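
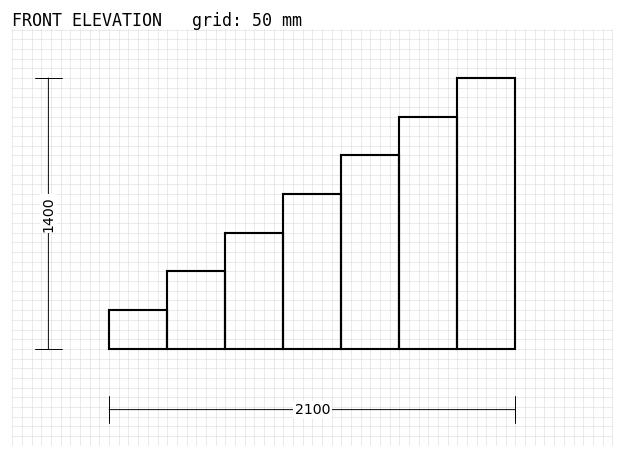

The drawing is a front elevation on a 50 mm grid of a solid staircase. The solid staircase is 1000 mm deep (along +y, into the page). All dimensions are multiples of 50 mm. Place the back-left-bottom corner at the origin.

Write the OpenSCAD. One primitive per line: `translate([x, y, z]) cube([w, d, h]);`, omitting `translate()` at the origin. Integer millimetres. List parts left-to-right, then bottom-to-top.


cube([300, 1000, 200]);
translate([300, 0, 0]) cube([300, 1000, 400]);
translate([600, 0, 0]) cube([300, 1000, 600]);
translate([900, 0, 0]) cube([300, 1000, 800]);
translate([1200, 0, 0]) cube([300, 1000, 1000]);
translate([1500, 0, 0]) cube([300, 1000, 1200]);
translate([1800, 0, 0]) cube([300, 1000, 1400]);


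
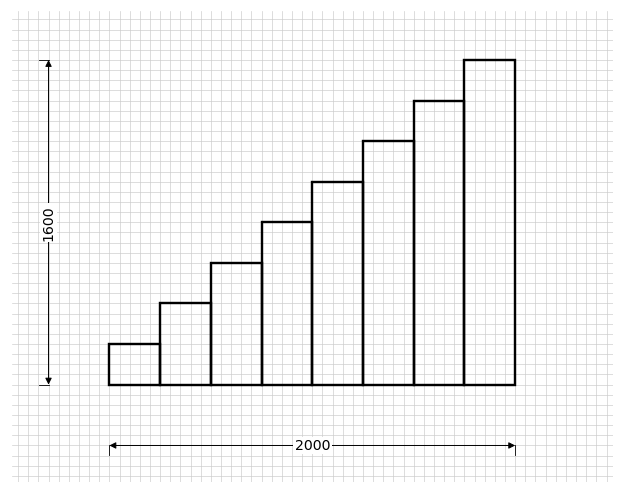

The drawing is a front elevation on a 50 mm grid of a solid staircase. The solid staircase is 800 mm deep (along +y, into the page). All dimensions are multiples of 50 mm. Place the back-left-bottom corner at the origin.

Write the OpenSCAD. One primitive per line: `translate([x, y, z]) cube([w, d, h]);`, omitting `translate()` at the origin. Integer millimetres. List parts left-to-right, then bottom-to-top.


cube([250, 800, 200]);
translate([250, 0, 0]) cube([250, 800, 400]);
translate([500, 0, 0]) cube([250, 800, 600]);
translate([750, 0, 0]) cube([250, 800, 800]);
translate([1000, 0, 0]) cube([250, 800, 1000]);
translate([1250, 0, 0]) cube([250, 800, 1200]);
translate([1500, 0, 0]) cube([250, 800, 1400]);
translate([1750, 0, 0]) cube([250, 800, 1600]);


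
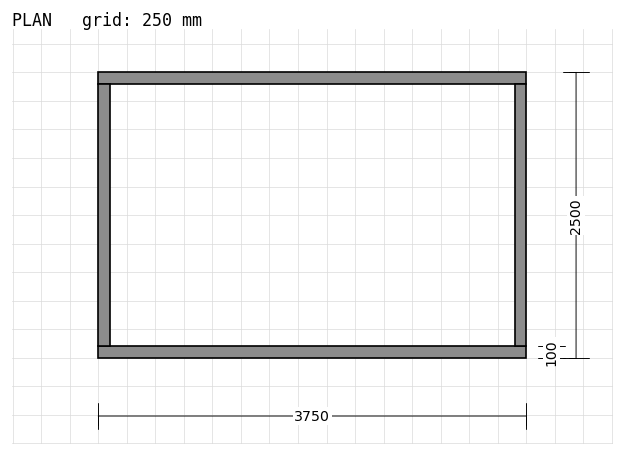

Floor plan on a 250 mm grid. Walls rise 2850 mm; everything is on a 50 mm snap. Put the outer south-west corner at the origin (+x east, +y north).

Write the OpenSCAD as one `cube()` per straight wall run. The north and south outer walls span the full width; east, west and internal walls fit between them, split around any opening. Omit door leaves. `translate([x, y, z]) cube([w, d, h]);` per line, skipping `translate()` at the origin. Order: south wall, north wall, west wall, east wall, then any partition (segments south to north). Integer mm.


cube([3750, 100, 2850]);
translate([0, 2400, 0]) cube([3750, 100, 2850]);
translate([0, 100, 0]) cube([100, 2300, 2850]);
translate([3650, 100, 0]) cube([100, 2300, 2850]);


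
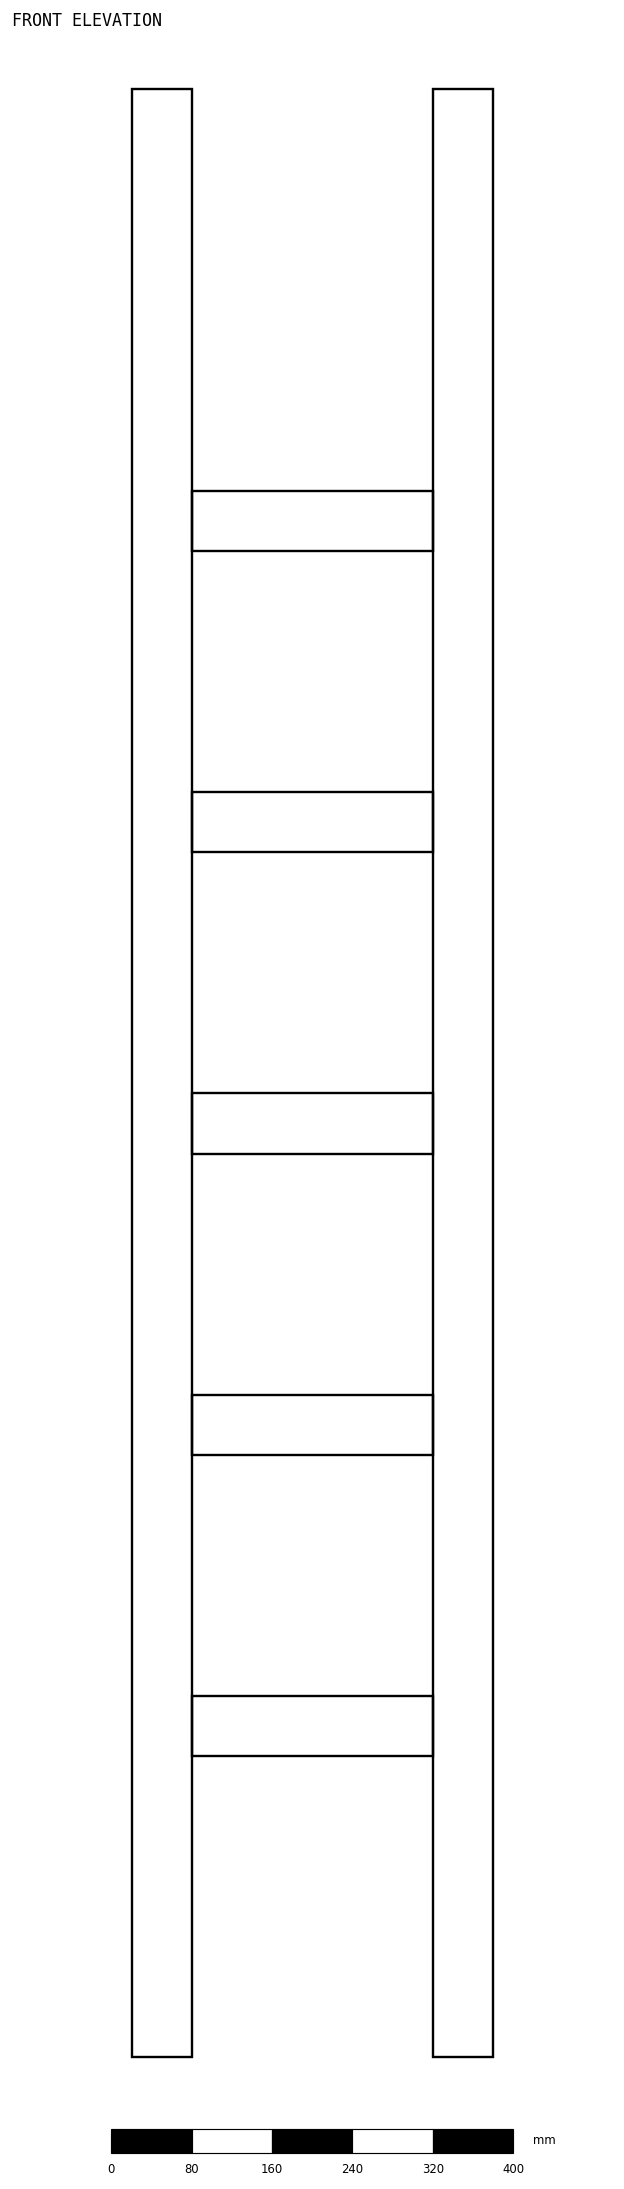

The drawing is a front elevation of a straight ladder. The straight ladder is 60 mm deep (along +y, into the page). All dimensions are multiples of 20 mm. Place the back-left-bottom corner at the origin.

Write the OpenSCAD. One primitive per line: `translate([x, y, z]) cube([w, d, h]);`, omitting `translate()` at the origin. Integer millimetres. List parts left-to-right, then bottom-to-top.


cube([60, 60, 1960]);
translate([60, 0, 300]) cube([240, 60, 60]);
translate([60, 0, 600]) cube([240, 60, 60]);
translate([60, 0, 900]) cube([240, 60, 60]);
translate([60, 0, 1200]) cube([240, 60, 60]);
translate([60, 0, 1500]) cube([240, 60, 60]);
translate([300, 0, 0]) cube([60, 60, 1960]);


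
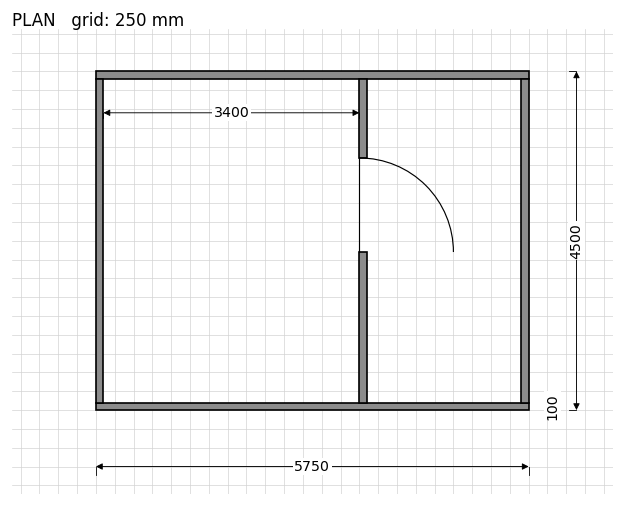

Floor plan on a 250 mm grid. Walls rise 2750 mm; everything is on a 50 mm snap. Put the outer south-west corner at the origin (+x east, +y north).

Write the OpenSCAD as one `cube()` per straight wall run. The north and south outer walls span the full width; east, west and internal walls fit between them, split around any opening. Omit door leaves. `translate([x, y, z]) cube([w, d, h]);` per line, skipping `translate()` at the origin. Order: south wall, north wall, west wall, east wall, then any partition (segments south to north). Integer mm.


cube([5750, 100, 2750]);
translate([0, 4400, 0]) cube([5750, 100, 2750]);
translate([0, 100, 0]) cube([100, 4300, 2750]);
translate([5650, 100, 0]) cube([100, 4300, 2750]);
translate([3500, 100, 0]) cube([100, 2000, 2750]);
translate([3500, 3350, 0]) cube([100, 1050, 2750]);


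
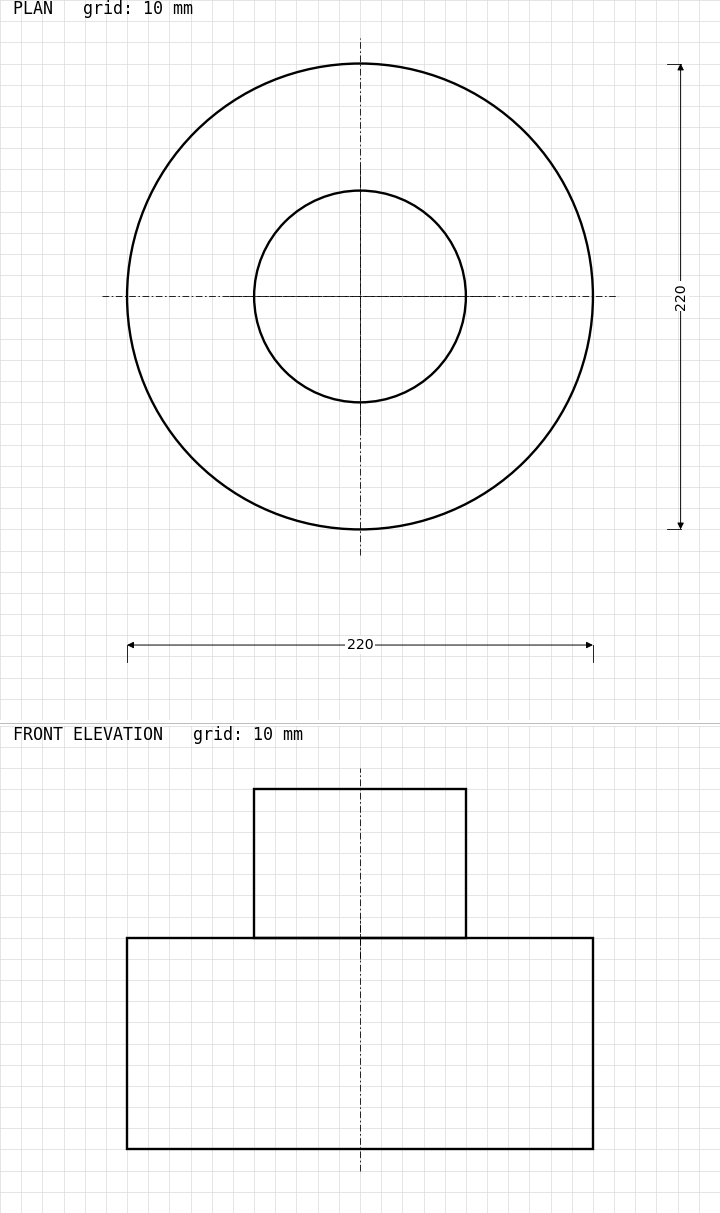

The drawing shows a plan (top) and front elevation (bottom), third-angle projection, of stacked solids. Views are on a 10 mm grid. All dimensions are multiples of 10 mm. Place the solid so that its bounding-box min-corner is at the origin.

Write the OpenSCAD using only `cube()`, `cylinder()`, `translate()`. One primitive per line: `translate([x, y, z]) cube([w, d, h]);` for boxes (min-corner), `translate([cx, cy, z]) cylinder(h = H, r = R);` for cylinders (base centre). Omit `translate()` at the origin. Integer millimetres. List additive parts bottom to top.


translate([110, 110, 0]) cylinder(h = 100, r = 110);
translate([110, 110, 100]) cylinder(h = 70, r = 50);


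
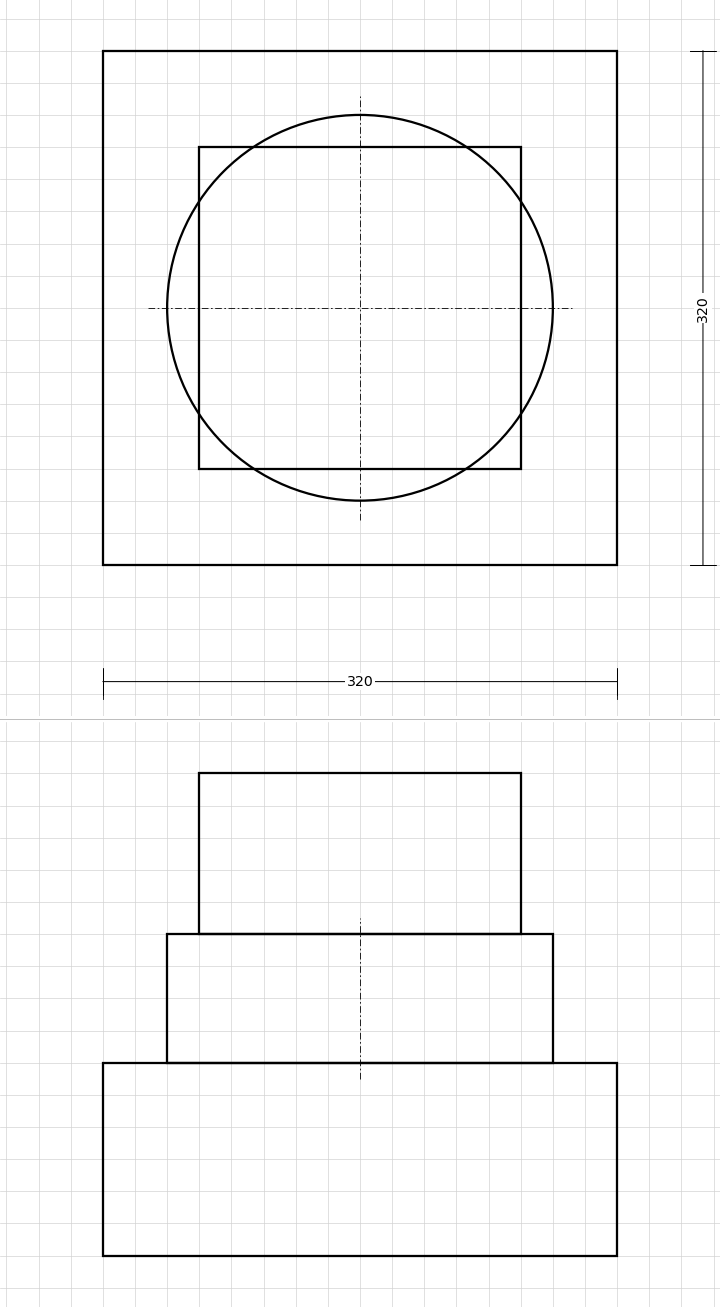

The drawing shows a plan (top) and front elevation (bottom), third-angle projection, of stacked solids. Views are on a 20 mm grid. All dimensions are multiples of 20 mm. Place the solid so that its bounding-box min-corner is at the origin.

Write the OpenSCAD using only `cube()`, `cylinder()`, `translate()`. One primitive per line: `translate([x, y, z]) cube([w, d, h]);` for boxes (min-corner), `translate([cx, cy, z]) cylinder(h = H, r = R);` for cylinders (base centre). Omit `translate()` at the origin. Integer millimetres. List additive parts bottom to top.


cube([320, 320, 120]);
translate([160, 160, 120]) cylinder(h = 80, r = 120);
translate([60, 60, 200]) cube([200, 200, 100]);


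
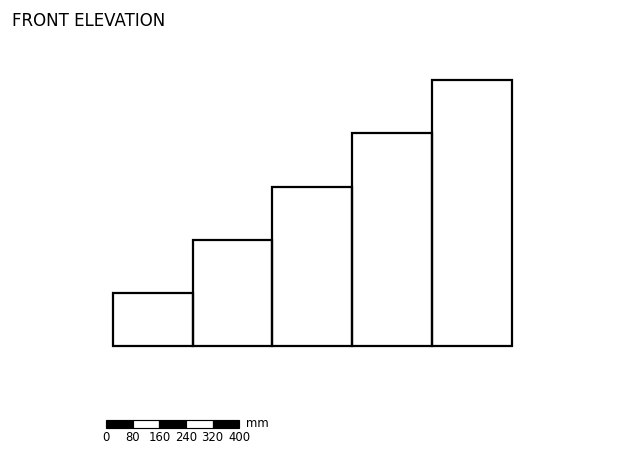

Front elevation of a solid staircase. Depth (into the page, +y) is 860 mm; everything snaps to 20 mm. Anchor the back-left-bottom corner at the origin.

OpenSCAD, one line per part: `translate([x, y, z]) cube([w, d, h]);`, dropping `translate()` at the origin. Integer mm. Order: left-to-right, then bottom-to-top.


cube([240, 860, 160]);
translate([240, 0, 0]) cube([240, 860, 320]);
translate([480, 0, 0]) cube([240, 860, 480]);
translate([720, 0, 0]) cube([240, 860, 640]);
translate([960, 0, 0]) cube([240, 860, 800]);


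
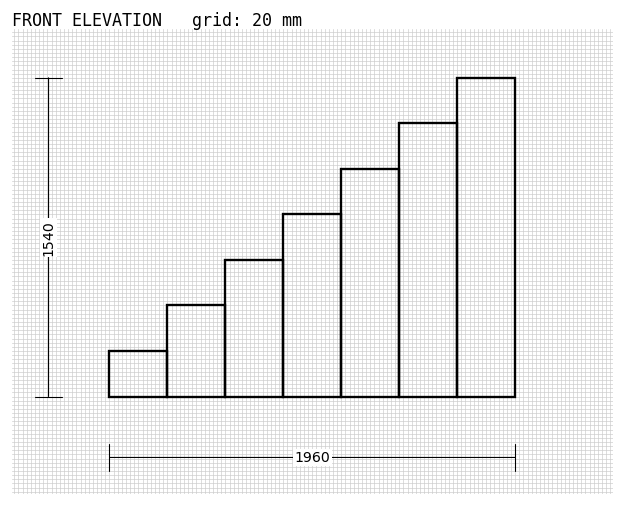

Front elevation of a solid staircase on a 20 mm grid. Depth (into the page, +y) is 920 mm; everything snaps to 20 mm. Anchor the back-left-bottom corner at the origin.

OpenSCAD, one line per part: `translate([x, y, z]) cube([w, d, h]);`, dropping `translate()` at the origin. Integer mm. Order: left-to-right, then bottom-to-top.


cube([280, 920, 220]);
translate([280, 0, 0]) cube([280, 920, 440]);
translate([560, 0, 0]) cube([280, 920, 660]);
translate([840, 0, 0]) cube([280, 920, 880]);
translate([1120, 0, 0]) cube([280, 920, 1100]);
translate([1400, 0, 0]) cube([280, 920, 1320]);
translate([1680, 0, 0]) cube([280, 920, 1540]);


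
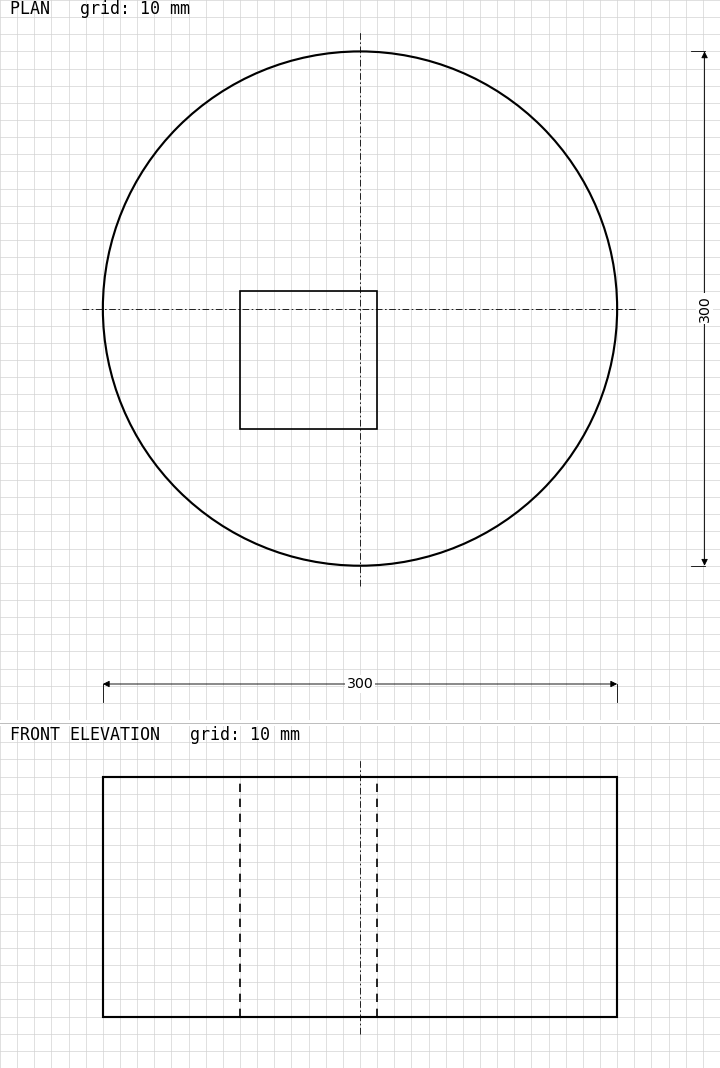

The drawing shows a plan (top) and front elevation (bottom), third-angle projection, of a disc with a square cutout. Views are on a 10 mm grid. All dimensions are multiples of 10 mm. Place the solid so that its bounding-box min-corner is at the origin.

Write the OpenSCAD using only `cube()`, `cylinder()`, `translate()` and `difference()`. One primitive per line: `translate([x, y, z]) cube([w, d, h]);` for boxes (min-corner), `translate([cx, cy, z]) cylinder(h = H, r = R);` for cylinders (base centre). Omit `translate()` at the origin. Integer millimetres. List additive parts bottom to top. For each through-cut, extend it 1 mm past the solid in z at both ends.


difference() {
  translate([150, 150, 0]) cylinder(h = 140, r = 150);
  translate([80, 80, -1]) cube([80, 80, 142]);
}


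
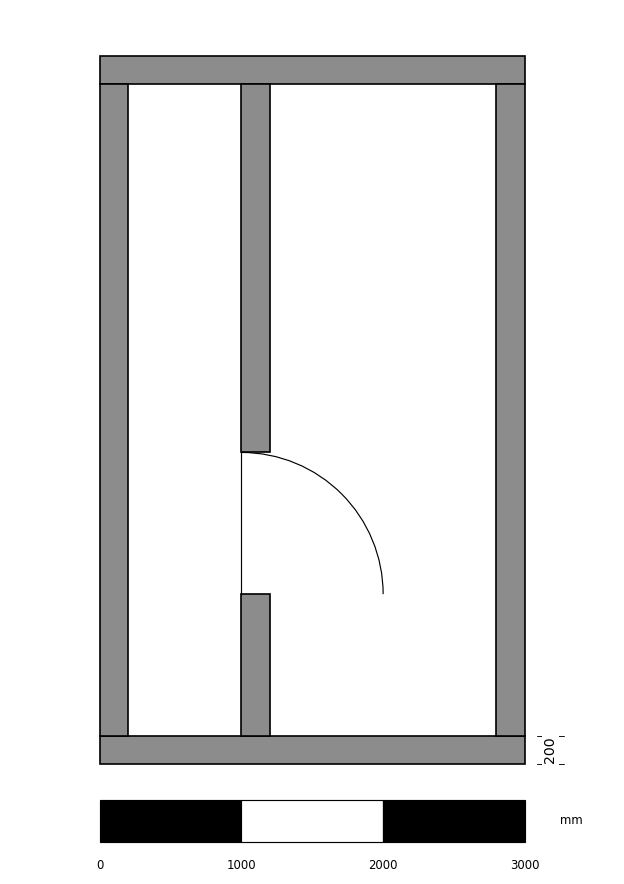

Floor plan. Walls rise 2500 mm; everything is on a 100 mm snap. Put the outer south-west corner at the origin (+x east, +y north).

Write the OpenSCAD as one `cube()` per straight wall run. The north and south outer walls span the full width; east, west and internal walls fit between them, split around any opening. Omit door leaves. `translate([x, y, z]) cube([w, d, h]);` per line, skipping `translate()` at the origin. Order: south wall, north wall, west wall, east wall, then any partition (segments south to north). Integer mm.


cube([3000, 200, 2500]);
translate([0, 4800, 0]) cube([3000, 200, 2500]);
translate([0, 200, 0]) cube([200, 4600, 2500]);
translate([2800, 200, 0]) cube([200, 4600, 2500]);
translate([1000, 200, 0]) cube([200, 1000, 2500]);
translate([1000, 2200, 0]) cube([200, 2600, 2500]);


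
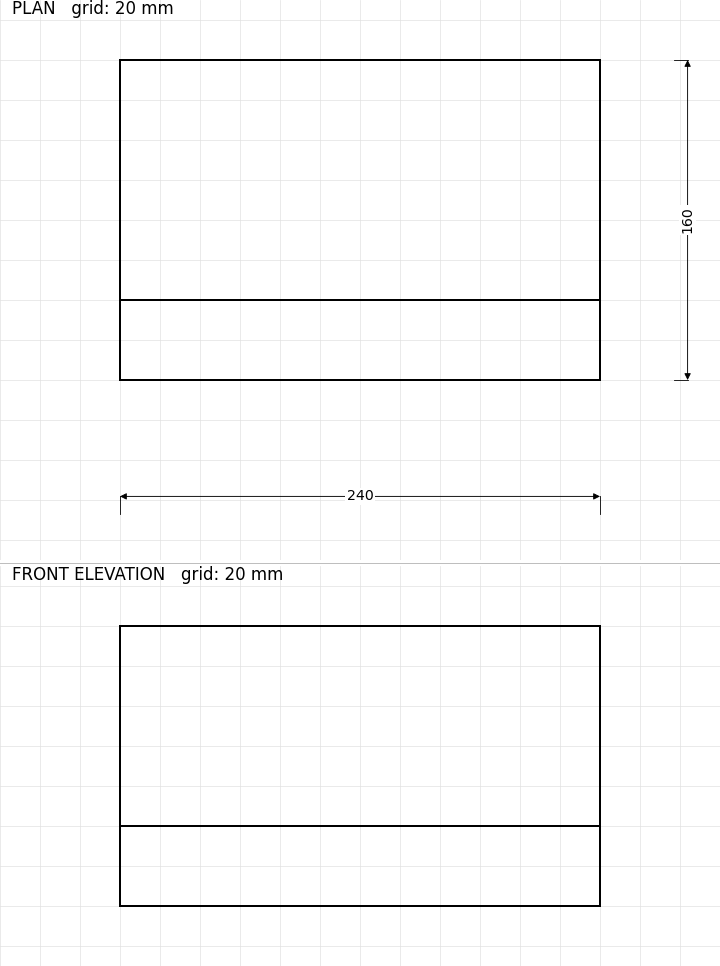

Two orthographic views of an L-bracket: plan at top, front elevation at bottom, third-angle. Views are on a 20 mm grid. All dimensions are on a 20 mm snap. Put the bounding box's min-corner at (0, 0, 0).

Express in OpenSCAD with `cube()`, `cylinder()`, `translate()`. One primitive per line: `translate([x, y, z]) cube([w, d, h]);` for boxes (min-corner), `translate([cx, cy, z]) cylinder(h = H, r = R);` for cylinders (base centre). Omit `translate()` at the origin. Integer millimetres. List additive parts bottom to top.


cube([240, 160, 40]);
translate([0, 0, 40]) cube([240, 40, 100]);


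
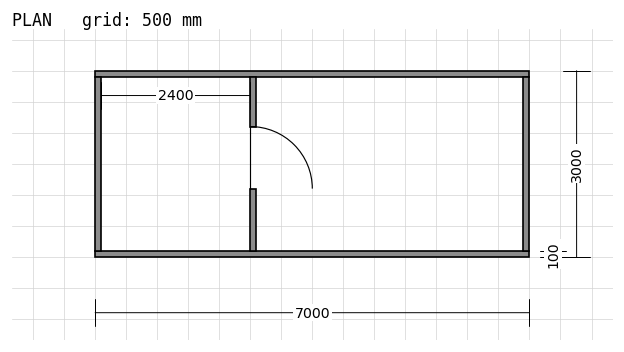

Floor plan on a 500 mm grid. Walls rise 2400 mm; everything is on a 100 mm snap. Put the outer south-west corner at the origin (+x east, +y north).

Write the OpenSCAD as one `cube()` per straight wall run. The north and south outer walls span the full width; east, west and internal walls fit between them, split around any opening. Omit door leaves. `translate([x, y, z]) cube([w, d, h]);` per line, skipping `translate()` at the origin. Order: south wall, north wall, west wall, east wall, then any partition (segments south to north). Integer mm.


cube([7000, 100, 2400]);
translate([0, 2900, 0]) cube([7000, 100, 2400]);
translate([0, 100, 0]) cube([100, 2800, 2400]);
translate([6900, 100, 0]) cube([100, 2800, 2400]);
translate([2500, 100, 0]) cube([100, 1000, 2400]);
translate([2500, 2100, 0]) cube([100, 800, 2400]);


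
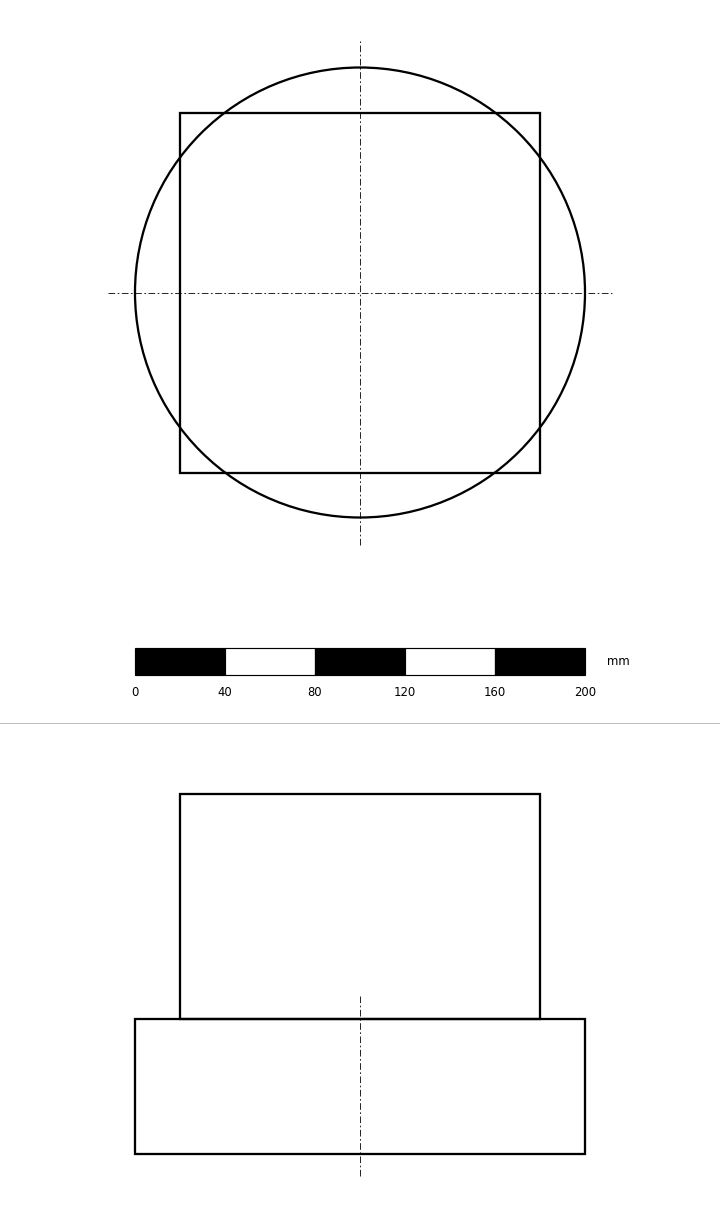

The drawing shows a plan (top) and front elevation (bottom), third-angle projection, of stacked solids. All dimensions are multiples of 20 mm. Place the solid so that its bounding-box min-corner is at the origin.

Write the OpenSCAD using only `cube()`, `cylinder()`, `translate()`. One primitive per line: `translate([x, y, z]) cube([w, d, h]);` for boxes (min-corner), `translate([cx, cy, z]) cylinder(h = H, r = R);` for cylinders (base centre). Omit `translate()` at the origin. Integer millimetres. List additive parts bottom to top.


translate([100, 100, 0]) cylinder(h = 60, r = 100);
translate([20, 20, 60]) cube([160, 160, 100]);


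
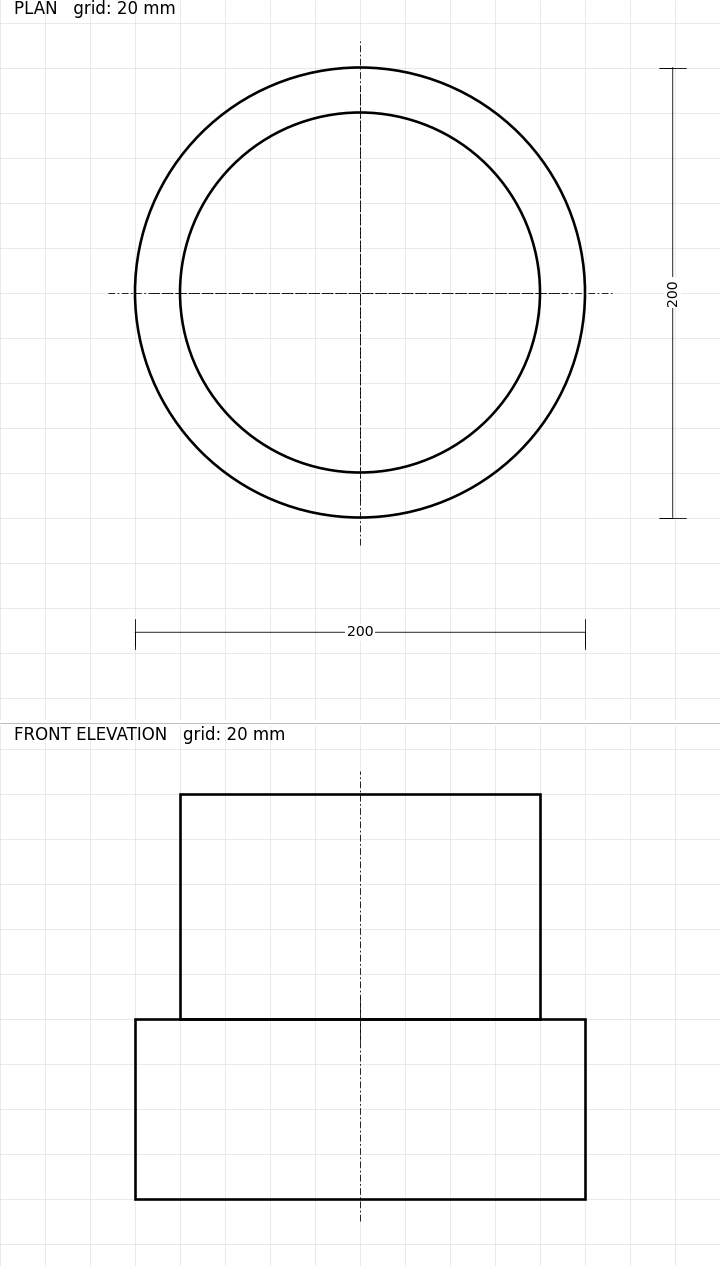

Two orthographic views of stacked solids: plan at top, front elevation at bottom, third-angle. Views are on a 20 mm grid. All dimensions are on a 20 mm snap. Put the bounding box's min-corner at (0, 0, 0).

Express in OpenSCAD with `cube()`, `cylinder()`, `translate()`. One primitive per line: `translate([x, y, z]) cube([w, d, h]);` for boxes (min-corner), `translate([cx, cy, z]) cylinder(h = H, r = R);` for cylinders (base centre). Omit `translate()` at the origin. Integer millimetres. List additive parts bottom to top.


translate([100, 100, 0]) cylinder(h = 80, r = 100);
translate([100, 100, 80]) cylinder(h = 100, r = 80);


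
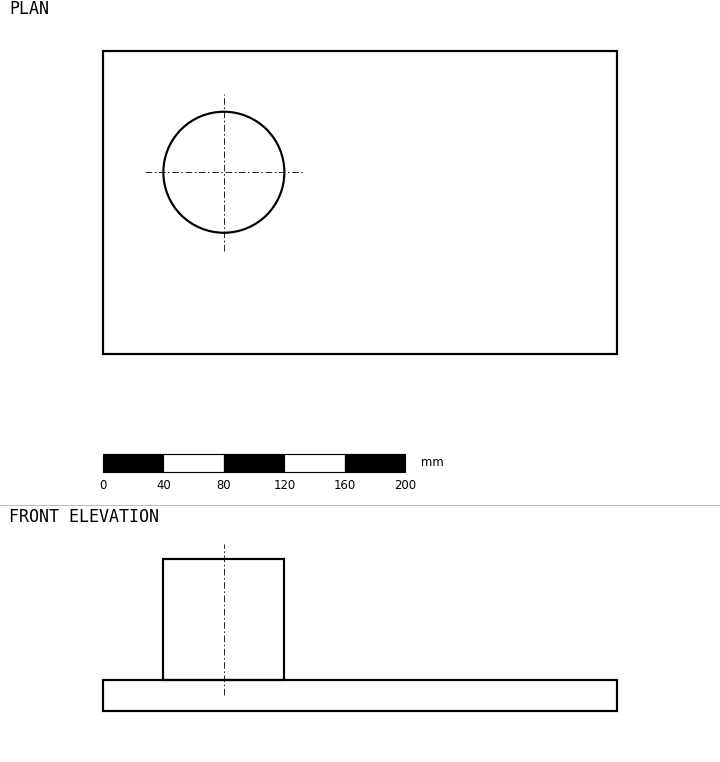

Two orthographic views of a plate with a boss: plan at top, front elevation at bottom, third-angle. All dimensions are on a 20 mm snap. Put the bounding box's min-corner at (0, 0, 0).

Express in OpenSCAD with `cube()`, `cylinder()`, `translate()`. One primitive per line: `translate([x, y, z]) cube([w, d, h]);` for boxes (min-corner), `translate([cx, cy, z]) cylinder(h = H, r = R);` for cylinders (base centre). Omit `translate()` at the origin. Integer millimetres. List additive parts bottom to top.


cube([340, 200, 20]);
translate([80, 120, 20]) cylinder(h = 80, r = 40);


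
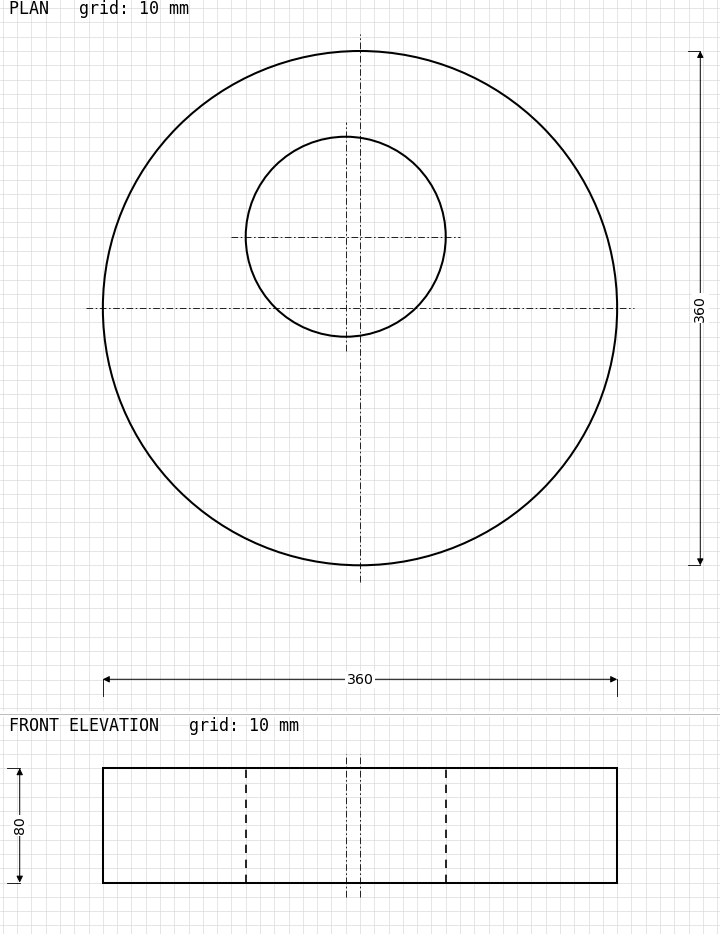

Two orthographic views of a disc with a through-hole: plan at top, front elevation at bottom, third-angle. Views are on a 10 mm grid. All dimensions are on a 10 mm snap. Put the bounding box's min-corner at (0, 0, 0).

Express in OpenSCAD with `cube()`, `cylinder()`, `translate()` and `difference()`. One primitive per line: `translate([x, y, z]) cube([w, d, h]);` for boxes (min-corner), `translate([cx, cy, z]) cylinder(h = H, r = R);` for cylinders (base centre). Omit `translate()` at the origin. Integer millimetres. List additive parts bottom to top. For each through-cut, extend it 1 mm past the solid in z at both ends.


difference() {
  translate([180, 180, 0]) cylinder(h = 80, r = 180);
  translate([170, 230, -1]) cylinder(h = 82, r = 70);
}


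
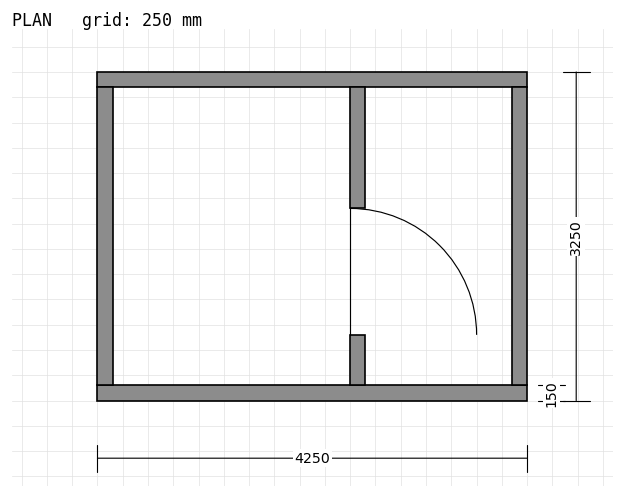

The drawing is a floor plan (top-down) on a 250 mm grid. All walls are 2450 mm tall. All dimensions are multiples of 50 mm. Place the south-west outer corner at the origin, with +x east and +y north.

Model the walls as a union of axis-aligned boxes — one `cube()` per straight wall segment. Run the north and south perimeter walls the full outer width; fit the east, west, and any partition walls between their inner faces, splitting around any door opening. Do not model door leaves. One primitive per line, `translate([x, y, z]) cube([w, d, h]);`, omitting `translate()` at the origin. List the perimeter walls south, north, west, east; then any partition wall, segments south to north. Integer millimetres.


cube([4250, 150, 2450]);
translate([0, 3100, 0]) cube([4250, 150, 2450]);
translate([0, 150, 0]) cube([150, 2950, 2450]);
translate([4100, 150, 0]) cube([150, 2950, 2450]);
translate([2500, 150, 0]) cube([150, 500, 2450]);
translate([2500, 1900, 0]) cube([150, 1200, 2450]);


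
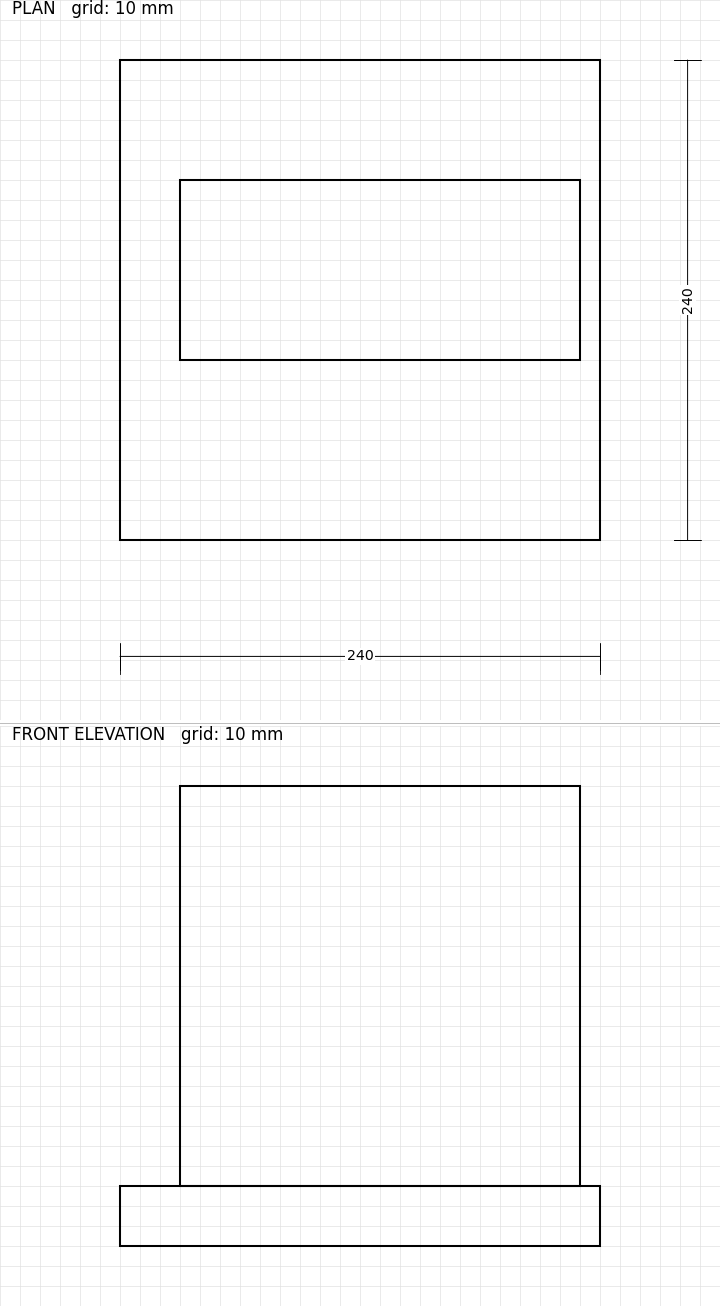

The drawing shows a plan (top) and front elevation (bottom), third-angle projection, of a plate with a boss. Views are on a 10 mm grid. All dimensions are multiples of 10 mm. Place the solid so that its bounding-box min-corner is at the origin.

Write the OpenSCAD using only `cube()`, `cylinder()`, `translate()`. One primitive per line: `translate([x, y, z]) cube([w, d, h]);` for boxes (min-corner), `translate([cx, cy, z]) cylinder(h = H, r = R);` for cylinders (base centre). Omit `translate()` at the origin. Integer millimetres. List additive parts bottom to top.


cube([240, 240, 30]);
translate([30, 90, 30]) cube([200, 90, 200]);


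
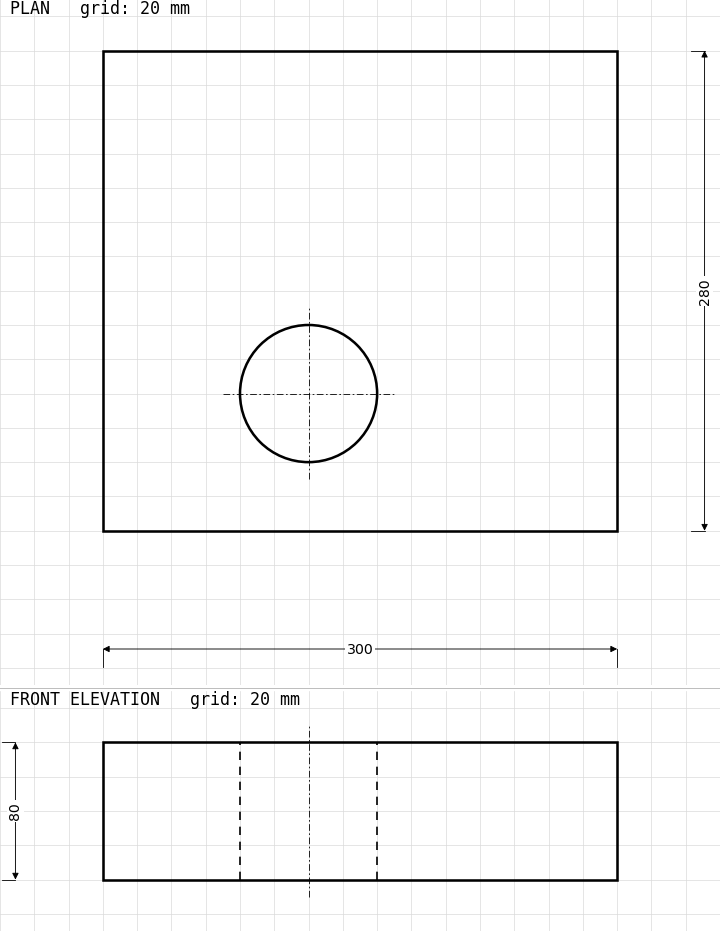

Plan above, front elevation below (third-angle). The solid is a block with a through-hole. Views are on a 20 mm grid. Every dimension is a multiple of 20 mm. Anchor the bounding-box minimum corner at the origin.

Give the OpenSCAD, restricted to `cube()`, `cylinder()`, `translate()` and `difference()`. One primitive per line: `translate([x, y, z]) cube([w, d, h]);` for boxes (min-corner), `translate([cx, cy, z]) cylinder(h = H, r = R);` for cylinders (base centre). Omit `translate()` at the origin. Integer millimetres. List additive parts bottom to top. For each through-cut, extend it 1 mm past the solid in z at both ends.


difference() {
  cube([300, 280, 80]);
  translate([120, 80, -1]) cylinder(h = 82, r = 40);
}


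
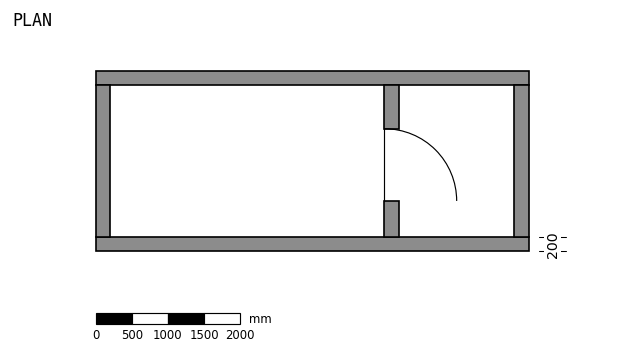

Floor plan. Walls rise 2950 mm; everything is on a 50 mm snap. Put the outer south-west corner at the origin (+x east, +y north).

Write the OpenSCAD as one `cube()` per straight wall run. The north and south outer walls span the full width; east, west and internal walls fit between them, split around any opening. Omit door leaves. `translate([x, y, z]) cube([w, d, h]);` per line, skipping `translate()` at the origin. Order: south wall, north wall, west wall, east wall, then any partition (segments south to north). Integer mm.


cube([6000, 200, 2950]);
translate([0, 2300, 0]) cube([6000, 200, 2950]);
translate([0, 200, 0]) cube([200, 2100, 2950]);
translate([5800, 200, 0]) cube([200, 2100, 2950]);
translate([4000, 200, 0]) cube([200, 500, 2950]);
translate([4000, 1700, 0]) cube([200, 600, 2950]);


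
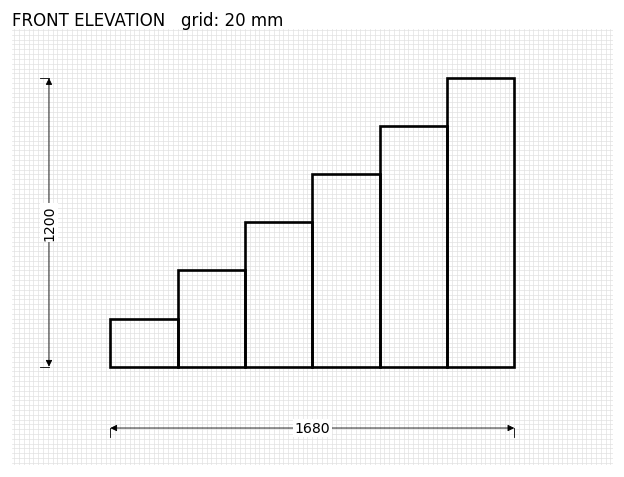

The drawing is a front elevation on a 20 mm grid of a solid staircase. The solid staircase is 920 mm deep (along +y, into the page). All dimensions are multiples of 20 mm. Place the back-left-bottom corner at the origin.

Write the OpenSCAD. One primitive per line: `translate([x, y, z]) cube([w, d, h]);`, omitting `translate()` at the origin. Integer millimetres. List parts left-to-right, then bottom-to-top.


cube([280, 920, 200]);
translate([280, 0, 0]) cube([280, 920, 400]);
translate([560, 0, 0]) cube([280, 920, 600]);
translate([840, 0, 0]) cube([280, 920, 800]);
translate([1120, 0, 0]) cube([280, 920, 1000]);
translate([1400, 0, 0]) cube([280, 920, 1200]);


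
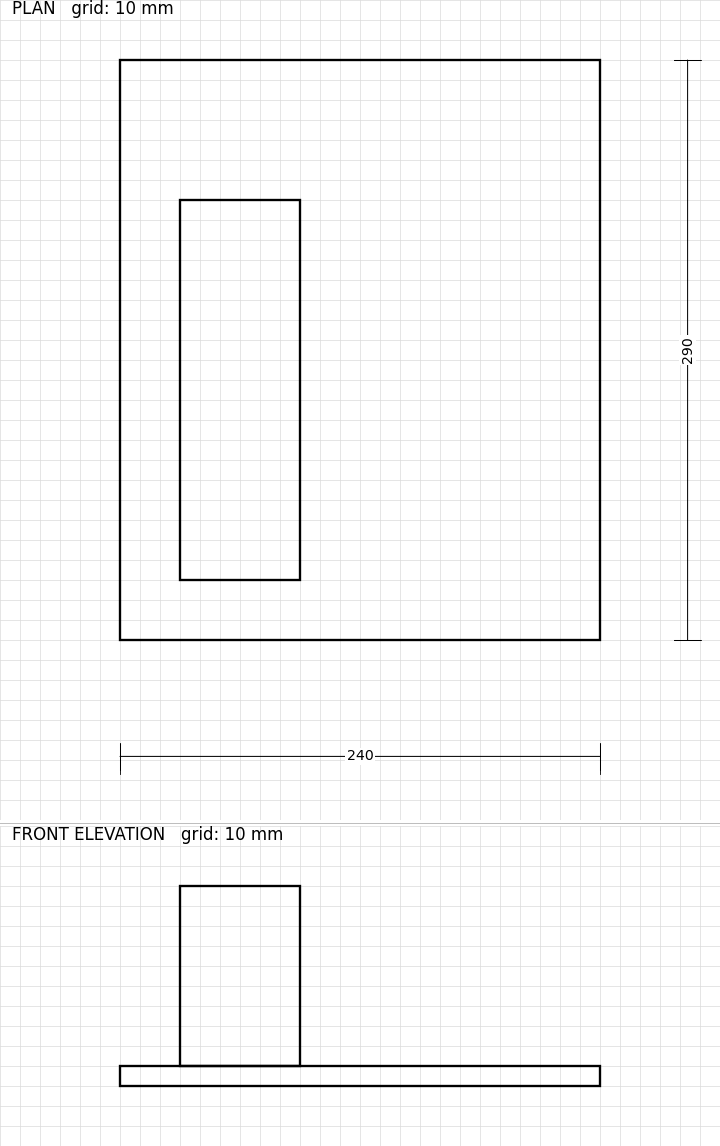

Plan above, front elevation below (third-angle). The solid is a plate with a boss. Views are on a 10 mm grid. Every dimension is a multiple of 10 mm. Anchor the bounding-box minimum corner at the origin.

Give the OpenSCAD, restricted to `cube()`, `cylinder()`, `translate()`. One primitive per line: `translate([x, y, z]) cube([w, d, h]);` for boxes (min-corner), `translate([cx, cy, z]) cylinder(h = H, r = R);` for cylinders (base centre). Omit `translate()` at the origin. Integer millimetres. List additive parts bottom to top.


cube([240, 290, 10]);
translate([30, 30, 10]) cube([60, 190, 90]);


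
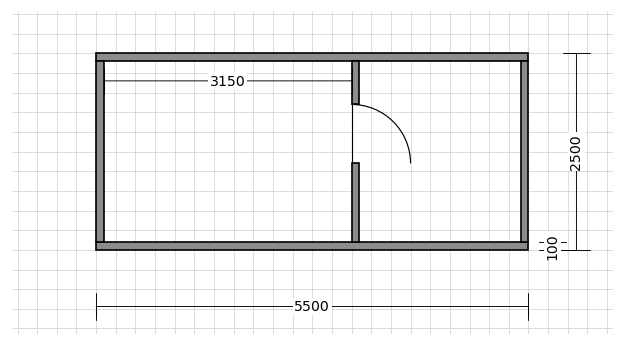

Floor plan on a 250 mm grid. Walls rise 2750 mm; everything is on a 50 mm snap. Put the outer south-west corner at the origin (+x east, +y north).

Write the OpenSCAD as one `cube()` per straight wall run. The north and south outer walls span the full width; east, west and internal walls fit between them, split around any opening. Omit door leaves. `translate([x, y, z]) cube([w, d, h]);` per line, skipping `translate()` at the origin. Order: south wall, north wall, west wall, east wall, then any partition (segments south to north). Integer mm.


cube([5500, 100, 2750]);
translate([0, 2400, 0]) cube([5500, 100, 2750]);
translate([0, 100, 0]) cube([100, 2300, 2750]);
translate([5400, 100, 0]) cube([100, 2300, 2750]);
translate([3250, 100, 0]) cube([100, 1000, 2750]);
translate([3250, 1850, 0]) cube([100, 550, 2750]);


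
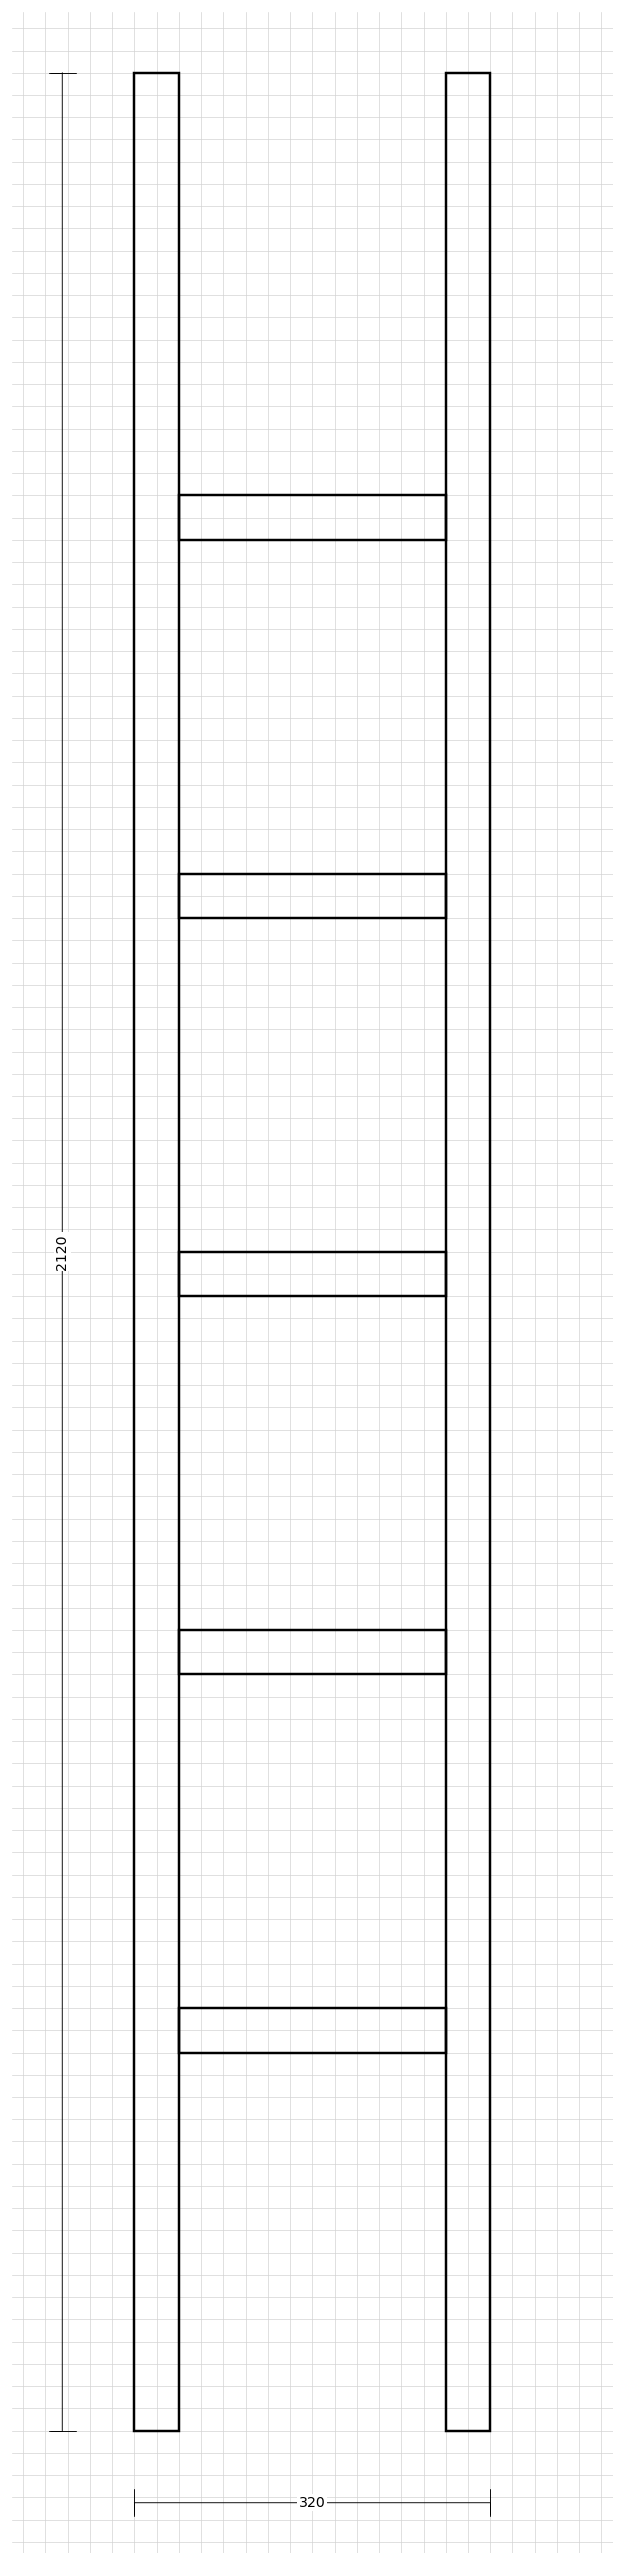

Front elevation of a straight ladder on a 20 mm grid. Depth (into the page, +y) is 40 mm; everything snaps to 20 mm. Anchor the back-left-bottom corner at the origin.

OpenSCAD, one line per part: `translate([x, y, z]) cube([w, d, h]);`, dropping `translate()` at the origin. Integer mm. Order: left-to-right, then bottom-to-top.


cube([40, 40, 2120]);
translate([40, 0, 340]) cube([240, 40, 40]);
translate([40, 0, 680]) cube([240, 40, 40]);
translate([40, 0, 1020]) cube([240, 40, 40]);
translate([40, 0, 1360]) cube([240, 40, 40]);
translate([40, 0, 1700]) cube([240, 40, 40]);
translate([280, 0, 0]) cube([40, 40, 2120]);


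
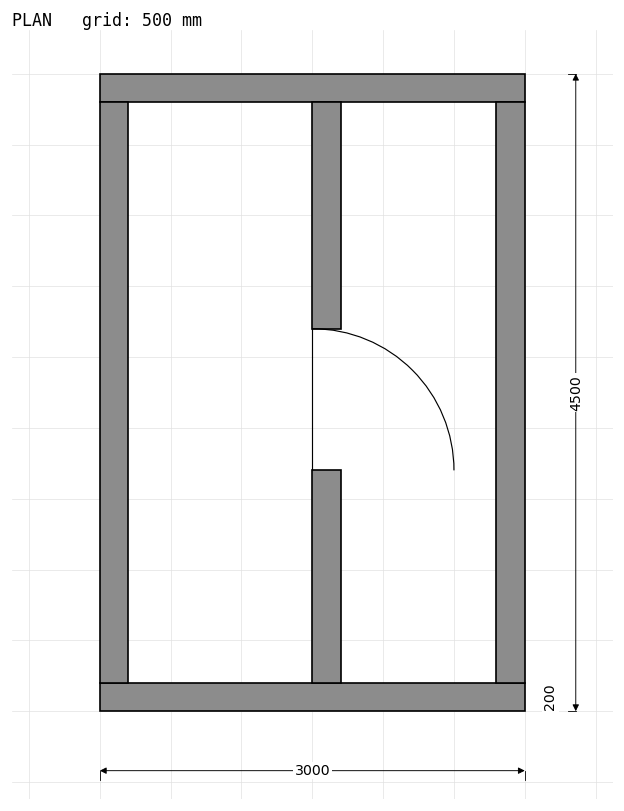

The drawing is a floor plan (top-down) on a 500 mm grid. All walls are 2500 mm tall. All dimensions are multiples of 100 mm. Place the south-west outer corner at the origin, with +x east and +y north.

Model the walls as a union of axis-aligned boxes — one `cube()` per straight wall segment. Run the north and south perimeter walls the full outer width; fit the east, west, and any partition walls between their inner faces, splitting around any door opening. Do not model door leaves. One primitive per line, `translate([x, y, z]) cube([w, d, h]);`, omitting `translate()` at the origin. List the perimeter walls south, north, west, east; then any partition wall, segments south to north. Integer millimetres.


cube([3000, 200, 2500]);
translate([0, 4300, 0]) cube([3000, 200, 2500]);
translate([0, 200, 0]) cube([200, 4100, 2500]);
translate([2800, 200, 0]) cube([200, 4100, 2500]);
translate([1500, 200, 0]) cube([200, 1500, 2500]);
translate([1500, 2700, 0]) cube([200, 1600, 2500]);


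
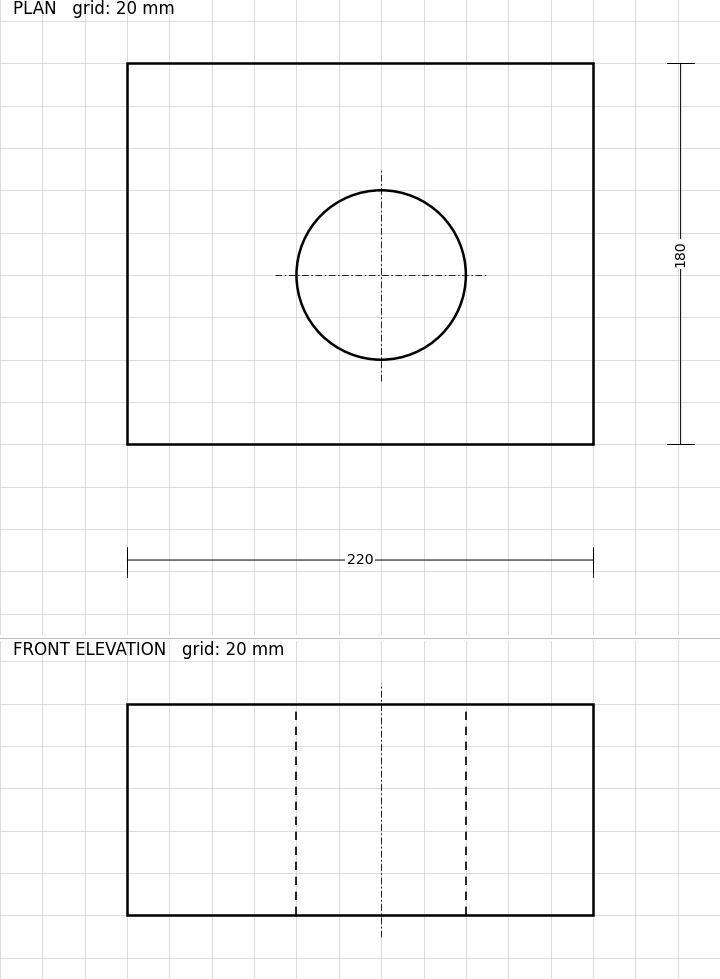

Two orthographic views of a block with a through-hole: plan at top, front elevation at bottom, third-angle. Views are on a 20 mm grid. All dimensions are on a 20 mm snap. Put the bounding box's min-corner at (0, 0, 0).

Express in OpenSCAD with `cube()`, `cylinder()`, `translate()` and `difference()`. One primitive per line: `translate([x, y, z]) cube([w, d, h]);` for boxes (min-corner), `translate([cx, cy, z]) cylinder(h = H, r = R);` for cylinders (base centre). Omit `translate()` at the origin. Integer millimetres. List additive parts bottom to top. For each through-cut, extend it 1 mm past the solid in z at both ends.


difference() {
  cube([220, 180, 100]);
  translate([120, 80, -1]) cylinder(h = 102, r = 40);
}


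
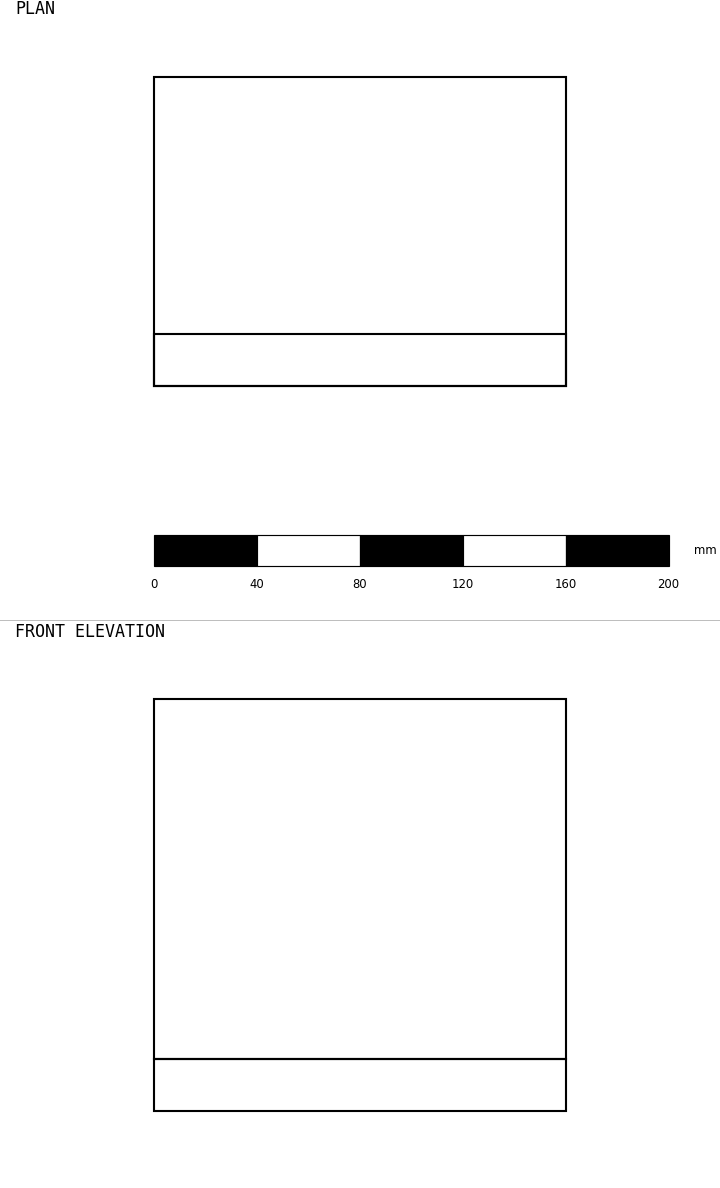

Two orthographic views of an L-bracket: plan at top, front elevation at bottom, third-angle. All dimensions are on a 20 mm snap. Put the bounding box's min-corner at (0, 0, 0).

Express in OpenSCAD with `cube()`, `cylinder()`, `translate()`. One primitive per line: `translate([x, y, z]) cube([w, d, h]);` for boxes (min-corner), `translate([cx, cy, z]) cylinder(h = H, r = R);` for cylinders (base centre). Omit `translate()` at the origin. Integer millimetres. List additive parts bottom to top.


cube([160, 120, 20]);
translate([0, 0, 20]) cube([160, 20, 140]);


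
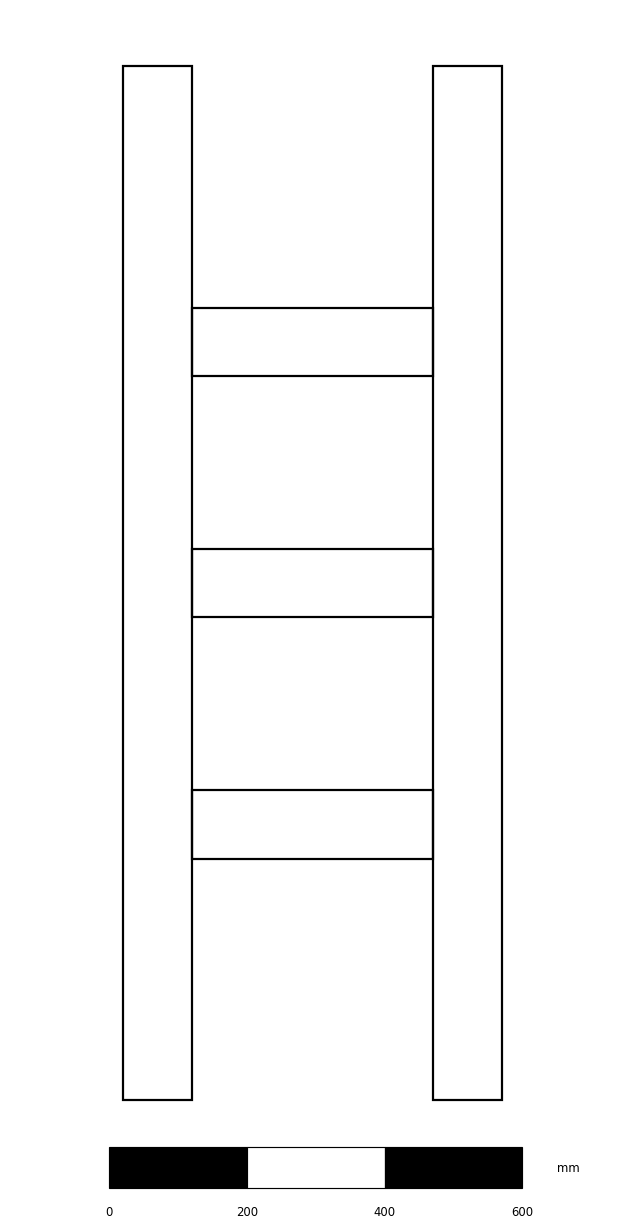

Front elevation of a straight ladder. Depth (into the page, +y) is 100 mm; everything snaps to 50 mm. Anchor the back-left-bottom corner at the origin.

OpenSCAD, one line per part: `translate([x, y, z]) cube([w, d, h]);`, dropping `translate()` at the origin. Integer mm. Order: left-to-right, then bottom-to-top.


cube([100, 100, 1500]);
translate([100, 0, 350]) cube([350, 100, 100]);
translate([100, 0, 700]) cube([350, 100, 100]);
translate([100, 0, 1050]) cube([350, 100, 100]);
translate([450, 0, 0]) cube([100, 100, 1500]);


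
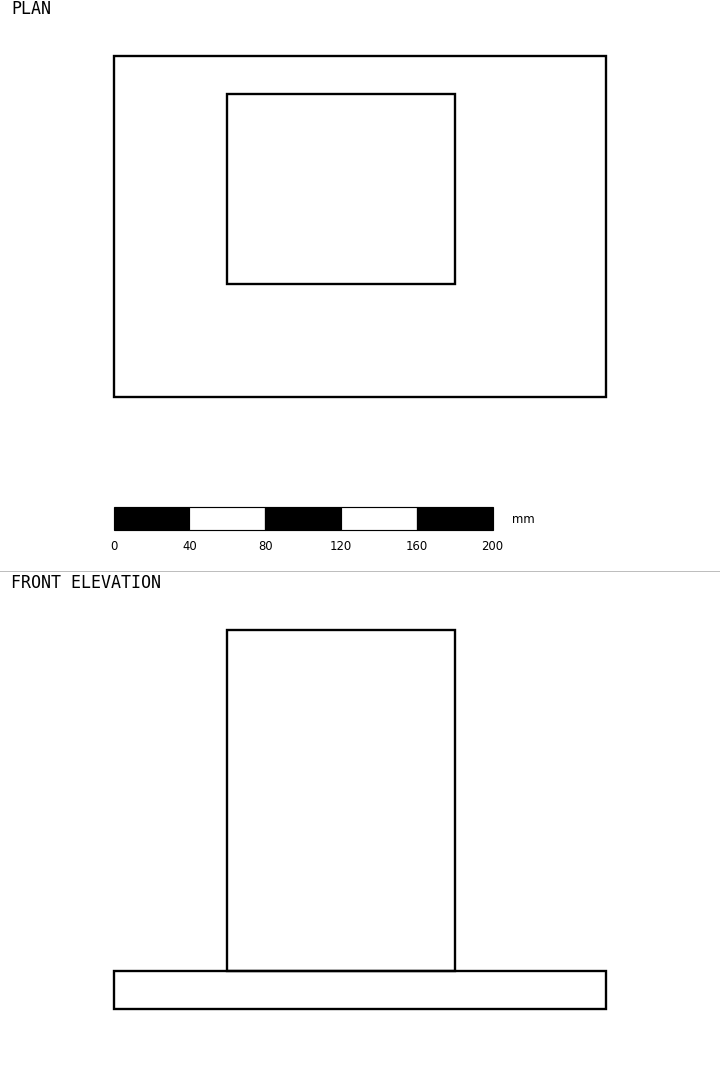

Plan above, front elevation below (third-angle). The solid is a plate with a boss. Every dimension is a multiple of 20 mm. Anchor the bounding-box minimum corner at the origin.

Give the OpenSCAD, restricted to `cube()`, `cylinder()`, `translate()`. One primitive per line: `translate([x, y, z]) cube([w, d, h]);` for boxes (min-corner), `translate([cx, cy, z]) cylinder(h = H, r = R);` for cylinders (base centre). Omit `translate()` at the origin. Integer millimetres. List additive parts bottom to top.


cube([260, 180, 20]);
translate([60, 60, 20]) cube([120, 100, 180]);


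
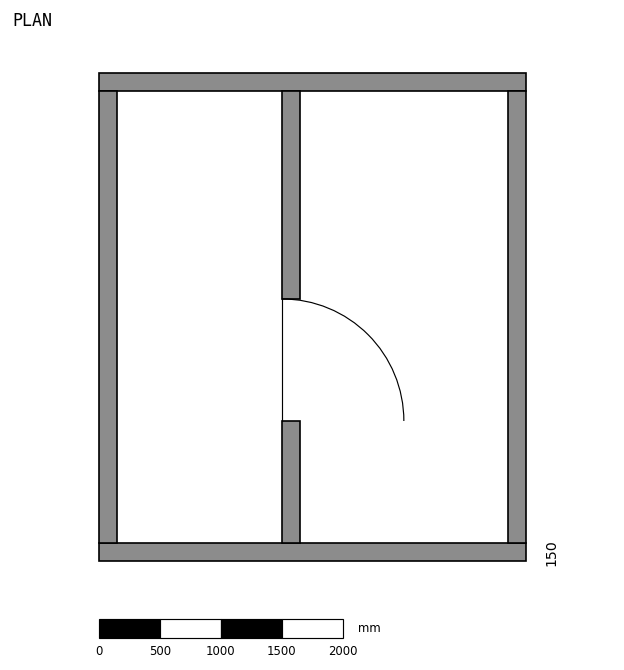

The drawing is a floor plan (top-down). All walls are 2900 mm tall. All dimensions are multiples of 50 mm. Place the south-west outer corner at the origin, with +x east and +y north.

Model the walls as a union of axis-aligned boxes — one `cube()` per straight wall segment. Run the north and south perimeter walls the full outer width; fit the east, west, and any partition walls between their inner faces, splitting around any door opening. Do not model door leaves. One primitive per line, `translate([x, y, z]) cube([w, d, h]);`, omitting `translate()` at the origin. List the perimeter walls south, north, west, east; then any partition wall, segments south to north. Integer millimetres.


cube([3500, 150, 2900]);
translate([0, 3850, 0]) cube([3500, 150, 2900]);
translate([0, 150, 0]) cube([150, 3700, 2900]);
translate([3350, 150, 0]) cube([150, 3700, 2900]);
translate([1500, 150, 0]) cube([150, 1000, 2900]);
translate([1500, 2150, 0]) cube([150, 1700, 2900]);


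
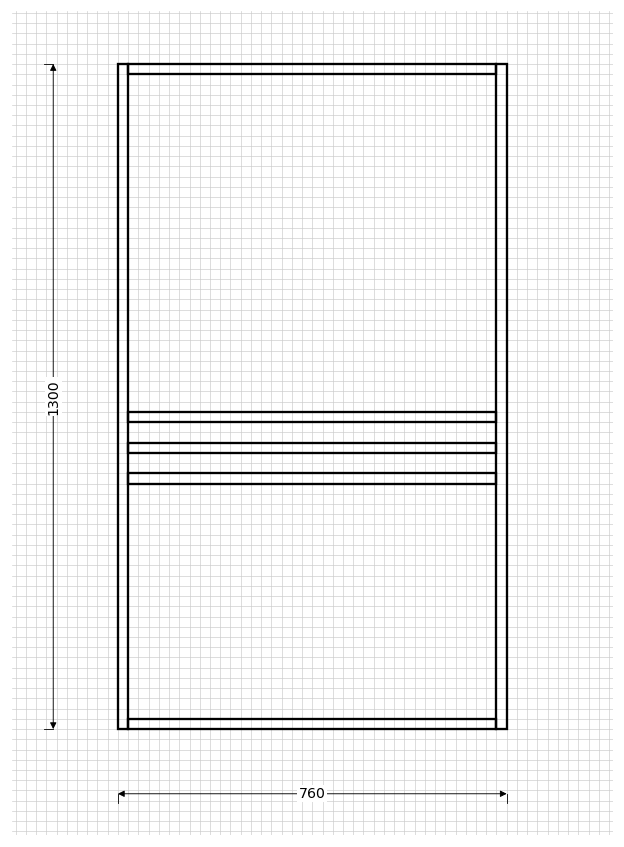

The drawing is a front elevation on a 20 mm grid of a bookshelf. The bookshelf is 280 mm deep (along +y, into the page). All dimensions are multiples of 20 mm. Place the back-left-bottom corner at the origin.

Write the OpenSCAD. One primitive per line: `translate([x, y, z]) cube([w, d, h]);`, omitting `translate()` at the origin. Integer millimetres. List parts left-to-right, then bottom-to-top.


cube([20, 280, 1300]);
translate([20, 0, 0]) cube([720, 280, 20]);
translate([20, 0, 480]) cube([720, 280, 20]);
translate([20, 0, 540]) cube([720, 280, 20]);
translate([20, 0, 600]) cube([720, 280, 20]);
translate([20, 0, 1280]) cube([720, 280, 20]);
translate([740, 0, 0]) cube([20, 280, 1300]);


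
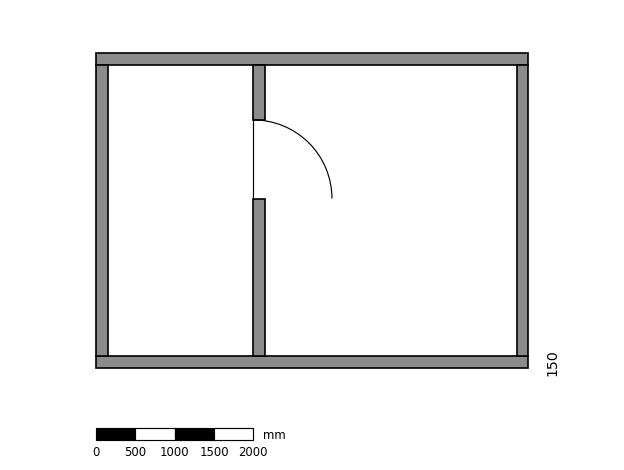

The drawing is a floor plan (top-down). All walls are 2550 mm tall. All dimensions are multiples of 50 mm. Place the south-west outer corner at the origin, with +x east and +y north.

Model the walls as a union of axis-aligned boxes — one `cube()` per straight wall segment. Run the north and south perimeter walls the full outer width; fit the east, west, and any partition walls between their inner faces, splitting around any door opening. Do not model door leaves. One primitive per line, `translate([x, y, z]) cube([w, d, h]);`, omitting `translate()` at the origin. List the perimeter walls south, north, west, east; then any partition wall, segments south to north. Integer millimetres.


cube([5500, 150, 2550]);
translate([0, 3850, 0]) cube([5500, 150, 2550]);
translate([0, 150, 0]) cube([150, 3700, 2550]);
translate([5350, 150, 0]) cube([150, 3700, 2550]);
translate([2000, 150, 0]) cube([150, 2000, 2550]);
translate([2000, 3150, 0]) cube([150, 700, 2550]);


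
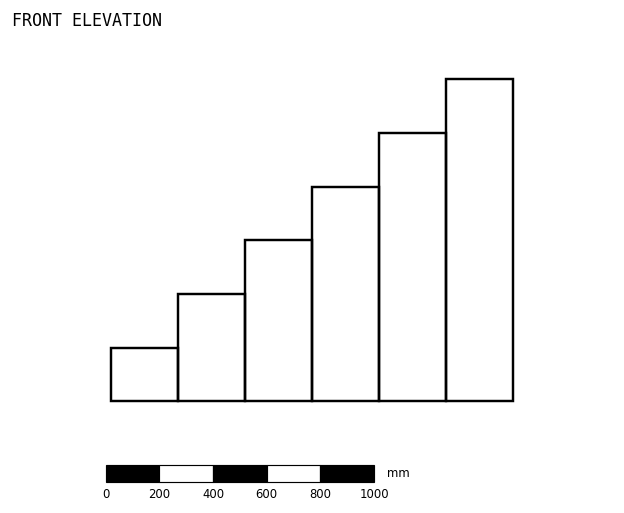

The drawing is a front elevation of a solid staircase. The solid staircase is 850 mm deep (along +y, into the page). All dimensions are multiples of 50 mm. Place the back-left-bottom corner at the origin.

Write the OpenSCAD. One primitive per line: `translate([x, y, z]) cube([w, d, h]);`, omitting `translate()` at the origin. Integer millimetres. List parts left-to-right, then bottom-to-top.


cube([250, 850, 200]);
translate([250, 0, 0]) cube([250, 850, 400]);
translate([500, 0, 0]) cube([250, 850, 600]);
translate([750, 0, 0]) cube([250, 850, 800]);
translate([1000, 0, 0]) cube([250, 850, 1000]);
translate([1250, 0, 0]) cube([250, 850, 1200]);


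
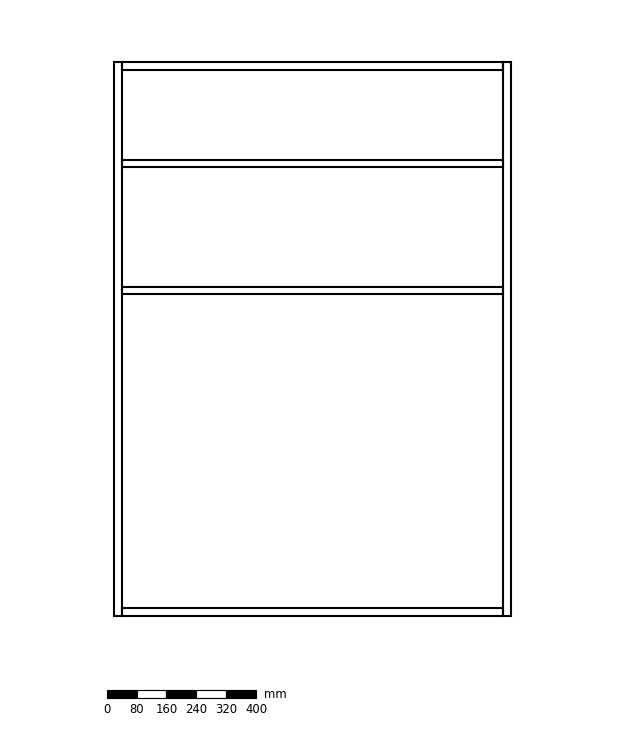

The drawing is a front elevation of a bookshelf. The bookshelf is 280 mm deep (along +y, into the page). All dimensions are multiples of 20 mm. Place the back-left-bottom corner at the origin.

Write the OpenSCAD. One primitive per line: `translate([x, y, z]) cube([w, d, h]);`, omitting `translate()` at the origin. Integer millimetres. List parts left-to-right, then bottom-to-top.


cube([20, 280, 1480]);
translate([20, 0, 0]) cube([1020, 280, 20]);
translate([20, 0, 860]) cube([1020, 280, 20]);
translate([20, 0, 1200]) cube([1020, 280, 20]);
translate([20, 0, 1460]) cube([1020, 280, 20]);
translate([1040, 0, 0]) cube([20, 280, 1480]);


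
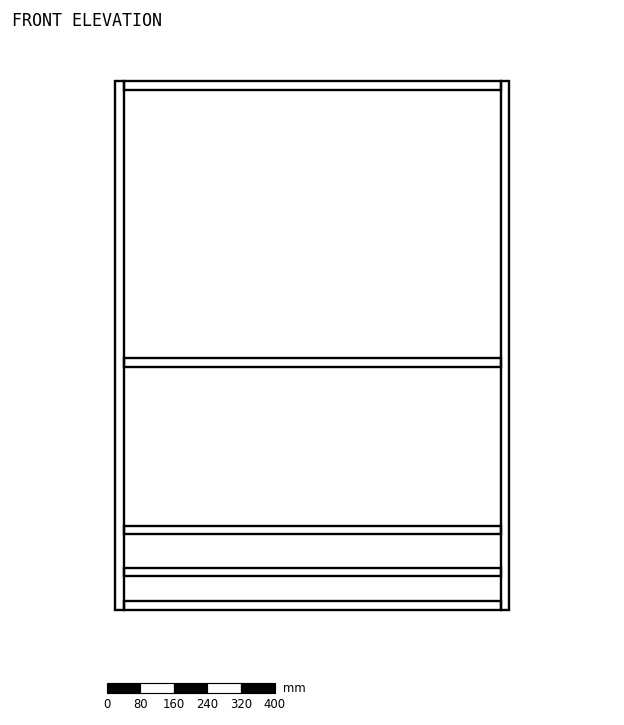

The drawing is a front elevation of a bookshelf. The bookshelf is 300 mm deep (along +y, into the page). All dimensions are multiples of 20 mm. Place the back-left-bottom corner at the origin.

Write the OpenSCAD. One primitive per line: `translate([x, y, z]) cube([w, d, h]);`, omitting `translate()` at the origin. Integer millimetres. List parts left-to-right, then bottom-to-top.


cube([20, 300, 1260]);
translate([20, 0, 0]) cube([900, 300, 20]);
translate([20, 0, 80]) cube([900, 300, 20]);
translate([20, 0, 180]) cube([900, 300, 20]);
translate([20, 0, 580]) cube([900, 300, 20]);
translate([20, 0, 1240]) cube([900, 300, 20]);
translate([920, 0, 0]) cube([20, 300, 1260]);
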